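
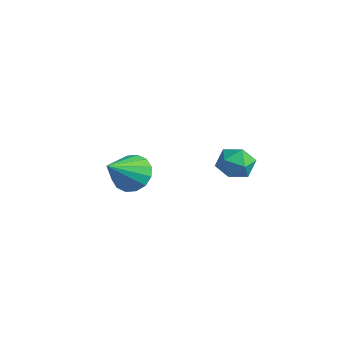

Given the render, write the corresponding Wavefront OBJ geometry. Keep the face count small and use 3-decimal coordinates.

v 0.181 -2.708 0.914
v 0.837 -2.094 1.438
v 0.619 -4.312 2.246
v 0.36 -2.025 1.678
v -0.165 -2.139 1.714
v -0.597 -2.405 1.535
v -0.821 -2.753 1.19
v -0.776 -3.088 0.771
v -0.475 -3.322 0.39
v 0.002 -3.391 0.151
v 0.527 -3.277 0.115
v 0.959 -3.01 0.294
v 1.183 -2.663 0.639
v 1.139 -2.328 1.058
v 0.184 2.53 -0.151
v 0.933 3.125 -0.438
v 1.227 1.615 0.678
v 1.976 2.21 0.391
v 1.287 2.548 1.03
v 0.642 3.113 0.518
v 1.518 1.627 -0.278
v 0.873 2.192 -0.79
v 1.758 2.567 -0.516
v 1.615 3.136 0.292
v 0.545 1.604 -0.052
v 0.402 2.173 0.756
f 2 1 4
f 2 4 3
f 4 1 5
f 4 5 3
f 5 1 6
f 5 6 3
f 6 1 7
f 6 7 3
f 7 1 8
f 7 8 3
f 8 1 9
f 8 9 3
f 9 1 10
f 9 10 3
f 10 1 11
f 10 11 3
f 11 1 12
f 11 12 3
f 12 1 13
f 12 13 3
f 13 1 14
f 13 14 3
f 14 1 2
f 14 2 3
f 15 26 20
f 15 20 16
f 15 16 22
f 15 22 25
f 15 25 26
f 16 20 24
f 20 26 19
f 26 25 17
f 25 22 21
f 22 16 23
f 18 24 19
f 18 19 17
f 18 17 21
f 18 21 23
f 18 23 24
f 19 24 20
f 17 19 26
f 21 17 25
f 23 21 22
f 24 23 16



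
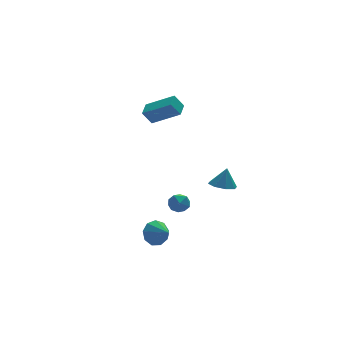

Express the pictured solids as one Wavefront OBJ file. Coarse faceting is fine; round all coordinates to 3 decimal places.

v 0.812 2.063 2.602
v 0.289 2.188 3.422
v 1.34 2.859 2.818
v 0.817 2.985 3.637
v 2.083 0.955 3.583
v 1.56 1.081 4.402
v 2.611 1.752 3.798
v 2.088 1.877 4.618
v -0.472 -1.775 -3.844
v 0.167 -1.869 -4.427
v -0.128 -2.845 -3.296
v 0.365 -1.564 -3.956
v 0.172 -1.358 -3.432
v -0.323 -1.347 -3.101
v -0.887 -1.536 -3.117
v -1.256 -1.837 -3.474
v -1.259 -2.109 -4.003
v -0.893 -2.224 -4.458
v -0.33 -2.13 -4.626
v 0.872 -0.229 -2.776
v 1.162 0.056 -3.389
v 1.958 -0.296 -2.291
v 2.248 -0.011 -2.904
v 1.829 0.407 -2.467
v 1.158 0.448 -2.766
v 1.962 -0.688 -2.914
v 1.291 -0.647 -3.213
v 1.836 -0.228 -3.474
v 1.754 0.45 -3.198
v 1.366 -0.69 -2.482
v 1.284 -0.012 -2.206
v 3.402 -1.88 -0.836
v 3.838 -2.574 -0.866
v 3.738 -1.72 0.336
v 4.175 -2.071 -1.032
v 4.059 -1.456 -1.083
v 3.557 -1.09 -0.989
v 2.965 -1.187 -0.806
v 2.629 -1.69 -0.64
v 2.745 -2.305 -0.589
v 3.246 -2.671 -0.683
f 2 4 1
f 5 2 1
f 1 4 3
f 3 5 1
f 2 8 4
f 6 2 5
f 6 8 2
f 4 8 3
f 7 5 3
f 3 8 7
f 7 6 5
f 8 6 7
f 10 9 12
f 10 12 11
f 12 9 13
f 12 13 11
f 13 9 14
f 13 14 11
f 14 9 15
f 14 15 11
f 15 9 16
f 15 16 11
f 16 9 17
f 16 17 11
f 17 9 18
f 17 18 11
f 18 9 19
f 18 19 11
f 19 9 10
f 19 10 11
f 20 31 25
f 20 25 21
f 20 21 27
f 20 27 30
f 20 30 31
f 21 25 29
f 25 31 24
f 31 30 22
f 30 27 26
f 27 21 28
f 23 29 24
f 23 24 22
f 23 22 26
f 23 26 28
f 23 28 29
f 24 29 25
f 22 24 31
f 26 22 30
f 28 26 27
f 29 28 21
f 33 32 35
f 33 35 34
f 35 32 36
f 35 36 34
f 36 32 37
f 36 37 34
f 37 32 38
f 37 38 34
f 38 32 39
f 38 39 34
f 39 32 40
f 39 40 34
f 40 32 41
f 40 41 34
f 41 32 33
f 41 33 34



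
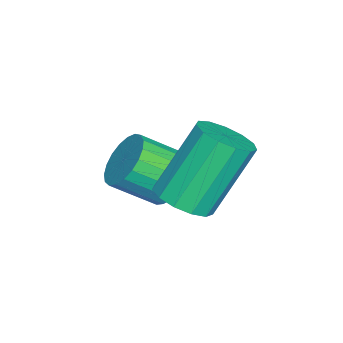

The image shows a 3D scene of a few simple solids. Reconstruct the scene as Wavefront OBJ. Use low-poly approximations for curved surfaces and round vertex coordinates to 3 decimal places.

v -0.023 -2.374 -0.408
v 0.375 -1.78 -0.495
v -0.379 -1.033 1.14
v -0.777 -1.626 1.228
v 0.025 -1.712 -0.688
v -0.729 -0.965 0.948
v -0.341 -1.854 -0.792
v -1.095 -1.107 0.844
v -0.606 -2.161 -0.774
v -1.36 -1.414 0.862
v -0.685 -2.536 -0.639
v -1.439 -1.788 0.997
v -0.555 -2.859 -0.431
v -1.309 -2.111 1.204
v -0.255 -3.028 -0.216
v -1.009 -2.28 1.42
v 0.118 -2.989 -0.062
v -0.636 -2.242 1.574
v 0.446 -2.755 -0.017
v -0.308 -2.008 1.618
v 0.626 -2.4 -0.097
v -0.128 -1.653 1.539
v 0.599 -2.037 -0.275
v -0.155 -1.289 1.361
v -1.808 -3.075 -1.255
v -1.276 -3.262 -1.749
v -0.939 -4.232 -1.019
v -1.472 -4.045 -0.525
v -1.123 -3.067 -1.56
v -0.787 -4.037 -0.83
v -1.089 -2.873 -1.318
v -0.752 -3.843 -0.588
v -1.179 -2.714 -1.065
v -0.842 -3.684 -0.335
v -1.378 -2.617 -0.845
v -1.041 -3.588 -0.115
v -1.651 -2.6 -0.696
v -1.315 -3.57 0.034
v -1.952 -2.665 -0.644
v -1.615 -3.635 0.086
v -2.227 -2.8 -0.697
v -1.891 -3.771 0.033
v -2.431 -2.983 -0.847
v -2.094 -3.954 -0.117
v -2.526 -3.182 -1.067
v -2.19 -4.153 -0.337
v -2.498 -3.363 -1.32
v -2.161 -4.333 -0.59
v -2.35 -3.493 -1.561
v -2.014 -4.464 -0.831
v -2.109 -3.551 -1.75
v -1.772 -4.522 -1.02
v -1.815 -3.527 -1.853
v -1.479 -4.498 -1.123
v -1.521 -3.425 -1.853
v -1.184 -4.395 -1.123
f 2 1 5
f 2 5 3
f 3 5 6
f 3 6 4
f 5 1 7
f 5 7 6
f 6 7 8
f 6 8 4
f 7 1 9
f 7 9 8
f 8 9 10
f 8 10 4
f 9 1 11
f 9 11 10
f 10 11 12
f 10 12 4
f 11 1 13
f 11 13 12
f 12 13 14
f 12 14 4
f 13 1 15
f 13 15 14
f 14 15 16
f 14 16 4
f 15 1 17
f 15 17 16
f 16 17 18
f 16 18 4
f 17 1 19
f 17 19 18
f 18 19 20
f 18 20 4
f 19 1 21
f 19 21 20
f 20 21 22
f 20 22 4
f 21 1 23
f 21 23 22
f 22 23 24
f 22 24 4
f 23 1 2
f 23 2 24
f 24 2 3
f 24 3 4
f 26 25 29
f 26 29 27
f 27 29 30
f 27 30 28
f 29 25 31
f 29 31 30
f 30 31 32
f 30 32 28
f 31 25 33
f 31 33 32
f 32 33 34
f 32 34 28
f 33 25 35
f 33 35 34
f 34 35 36
f 34 36 28
f 35 25 37
f 35 37 36
f 36 37 38
f 36 38 28
f 37 25 39
f 37 39 38
f 38 39 40
f 38 40 28
f 39 25 41
f 39 41 40
f 40 41 42
f 40 42 28
f 41 25 43
f 41 43 42
f 42 43 44
f 42 44 28
f 43 25 45
f 43 45 44
f 44 45 46
f 44 46 28
f 45 25 47
f 45 47 46
f 46 47 48
f 46 48 28
f 47 25 49
f 47 49 48
f 48 49 50
f 48 50 28
f 49 25 51
f 49 51 50
f 50 51 52
f 50 52 28
f 51 25 53
f 51 53 52
f 52 53 54
f 52 54 28
f 53 25 55
f 53 55 54
f 54 55 56
f 54 56 28
f 55 25 26
f 55 26 56
f 56 26 27
f 56 27 28



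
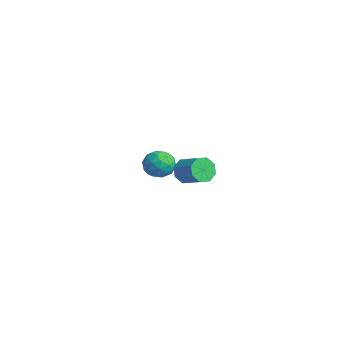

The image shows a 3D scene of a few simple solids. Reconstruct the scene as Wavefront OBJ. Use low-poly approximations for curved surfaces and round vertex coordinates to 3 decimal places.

v -4.234 -2.512 -2.15
v -3.714 -1.774 -1.774
v -3.346 -3.546 -1.346
v -2.826 -2.808 -0.97
v -3.758 -2.936 -0.702
v -4.306 -2.297 -1.199
v -2.754 -3.023 -1.921
v -3.302 -2.384 -2.418
v -2.799 -2.09 -1.633
v -3.42 -2.036 -0.879
v -3.64 -3.284 -2.241
v -4.261 -3.23 -1.487
v -4.051 -2.052 -2.033
v -3.009 -3.268 -1.087
v -3.556 -3.343 -0.929
v -3.25 -2.909 -0.709
v -4.4 -2.36 -1.694
v -4.094 -1.926 -1.474
v -4.12 -2.609 -0.843
v -2.966 -3.394 -1.646
v -2.66 -2.96 -1.426
v -3.81 -2.411 -2.411
v -3.504 -1.977 -2.191
v -2.94 -2.711 -2.277
v -3.208 -1.804 -1.729
v -2.687 -2.412 -1.256
v -2.644 -2.538 -1.815
v -2.966 -2.163 -2.108
v -3.573 -1.772 -1.286
v -3.052 -2.38 -0.813
v -3.599 -2.455 -0.655
v -3.921 -2.08 -0.948
v -3.035 -1.958 -1.203
v -4.008 -2.94 -2.307
v -3.487 -3.548 -1.834
v -3.139 -3.24 -2.172
v -3.461 -2.865 -2.465
v -4.373 -2.908 -1.864
v -3.852 -3.516 -1.391
v -4.094 -3.157 -1.012
v -4.416 -2.782 -1.305
v -4.025 -3.362 -1.917
v 2.647 -3.52 1.037
v 3.076 -3.877 0.45
v 4.261 -3.417 1.036
v 3.833 -3.06 1.623
v 2.92 -3.294 0.309
v 4.105 -2.834 0.894
v 2.603 -2.844 0.594
v 3.789 -2.383 1.18
v 2.313 -2.79 1.139
v 3.498 -2.329 1.725
v 2.219 -3.163 1.624
v 3.404 -2.703 2.21
v 2.375 -3.746 1.766
v 3.56 -3.286 2.351
v 2.691 -4.197 1.48
v 3.877 -3.736 2.066
v 2.982 -4.251 0.935
v 4.167 -3.79 1.521
f 1 38 17
f 38 12 41
f 17 41 6
f 38 41 17
f 1 17 13
f 17 6 18
f 13 18 2
f 17 18 13
f 1 13 22
f 13 2 23
f 22 23 8
f 13 23 22
f 1 22 34
f 22 8 37
f 34 37 11
f 22 37 34
f 1 34 38
f 34 11 42
f 38 42 12
f 34 42 38
f 2 18 29
f 18 6 32
f 29 32 10
f 18 32 29
f 6 41 19
f 41 12 40
f 19 40 5
f 41 40 19
f 12 42 39
f 42 11 35
f 39 35 3
f 42 35 39
f 11 37 36
f 37 8 24
f 36 24 7
f 37 24 36
f 8 23 28
f 23 2 25
f 28 25 9
f 23 25 28
f 4 30 16
f 30 10 31
f 16 31 5
f 30 31 16
f 4 16 14
f 16 5 15
f 14 15 3
f 16 15 14
f 4 14 21
f 14 3 20
f 21 20 7
f 14 20 21
f 4 21 26
f 21 7 27
f 26 27 9
f 21 27 26
f 4 26 30
f 26 9 33
f 30 33 10
f 26 33 30
f 5 31 19
f 31 10 32
f 19 32 6
f 31 32 19
f 3 15 39
f 15 5 40
f 39 40 12
f 15 40 39
f 7 20 36
f 20 3 35
f 36 35 11
f 20 35 36
f 9 27 28
f 27 7 24
f 28 24 8
f 27 24 28
f 10 33 29
f 33 9 25
f 29 25 2
f 33 25 29
f 44 43 47
f 44 47 45
f 45 47 48
f 45 48 46
f 47 43 49
f 47 49 48
f 48 49 50
f 48 50 46
f 49 43 51
f 49 51 50
f 50 51 52
f 50 52 46
f 51 43 53
f 51 53 52
f 52 53 54
f 52 54 46
f 53 43 55
f 53 55 54
f 54 55 56
f 54 56 46
f 55 43 57
f 55 57 56
f 56 57 58
f 56 58 46
f 57 43 59
f 57 59 58
f 58 59 60
f 58 60 46
f 59 43 44
f 59 44 60
f 60 44 45
f 60 45 46



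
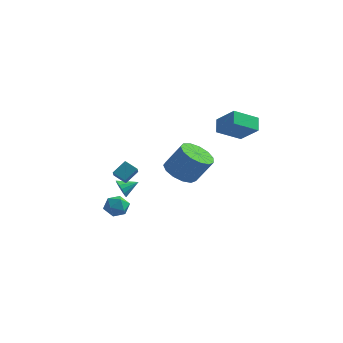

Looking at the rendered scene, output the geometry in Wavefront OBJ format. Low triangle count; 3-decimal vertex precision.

v -2.335 0.49 -1.33
v -1.99 -0.321 -0.706
v -3.099 0.516 -0.874
v -2.755 -0.296 -0.25
v -1.905 1.196 -0.65
v -1.561 0.384 -0.026
v -2.67 1.221 -0.194
v -2.325 0.41 0.43
v 1.277 -0.211 0.523
v 2.163 -0.06 -0.058
v 3.109 0.143 1.436
v 2.223 -0.009 2.017
v 1.918 0.485 0.023
v 2.864 0.687 1.517
v 1.469 0.808 0.263
v 2.415 1.011 1.757
v 0.96 0.809 0.585
v 1.906 1.011 2.079
v 0.551 0.485 0.888
v 1.497 0.688 2.382
v 0.373 -0.06 1.074
v 1.319 0.143 2.569
v 0.482 -0.653 1.086
v 1.427 -0.45 2.58
v 0.843 -1.106 0.919
v 1.789 -0.903 2.413
v 1.342 -1.274 0.626
v 2.288 -1.072 2.12
v 1.821 -1.106 0.3
v 2.766 -0.903 1.795
v 2.127 -0.653 0.045
v 3.072 -0.45 1.54
v -2.949 1.118 -2.184
v -2.598 1.047 -2.738
v -2.171 1.782 -1.776
v -2.799 1.318 -2.795
v -3.04 1.535 -2.688
v -3.256 1.64 -2.446
v -3.391 1.606 -2.133
v -3.407 1.441 -1.835
v -3.3 1.19 -1.629
v -3.099 0.919 -1.573
v -2.858 0.702 -1.68
v -2.641 0.597 -1.922
v -2.507 0.631 -2.234
v -2.491 0.796 -2.533
v -3.859 1.417 -3.515
v -3.232 1.558 -3.007
v -3.148 0.482 -4.133
v -2.521 0.623 -3.625
v -3.207 0.274 -3.342
v -3.646 0.852 -2.96
v -2.734 1.188 -4.18
v -3.173 1.766 -3.798
v -2.536 1.417 -3.417
v -2.828 0.852 -2.9
v -3.552 1.188 -4.24
v -3.844 0.623 -3.723
v 3.903 2.069 2.601
v 2.891 1 3.367
v 3.611 2.793 3.225
v 2.598 1.724 3.991
v 5.082 1.676 3.609
v 4.069 0.607 4.375
v 4.789 2.4 4.233
v 3.777 1.331 4.999
f 2 4 1
f 5 2 1
f 1 4 3
f 3 5 1
f 2 8 4
f 6 2 5
f 6 8 2
f 4 8 3
f 7 5 3
f 3 8 7
f 7 6 5
f 8 6 7
f 10 9 13
f 10 13 11
f 11 13 14
f 11 14 12
f 13 9 15
f 13 15 14
f 14 15 16
f 14 16 12
f 15 9 17
f 15 17 16
f 16 17 18
f 16 18 12
f 17 9 19
f 17 19 18
f 18 19 20
f 18 20 12
f 19 9 21
f 19 21 20
f 20 21 22
f 20 22 12
f 21 9 23
f 21 23 22
f 22 23 24
f 22 24 12
f 23 9 25
f 23 25 24
f 24 25 26
f 24 26 12
f 25 9 27
f 25 27 26
f 26 27 28
f 26 28 12
f 27 9 29
f 27 29 28
f 28 29 30
f 28 30 12
f 29 9 31
f 29 31 30
f 30 31 32
f 30 32 12
f 31 9 10
f 31 10 32
f 32 10 11
f 32 11 12
f 34 33 36
f 34 36 35
f 36 33 37
f 36 37 35
f 37 33 38
f 37 38 35
f 38 33 39
f 38 39 35
f 39 33 40
f 39 40 35
f 40 33 41
f 40 41 35
f 41 33 42
f 41 42 35
f 42 33 43
f 42 43 35
f 43 33 44
f 43 44 35
f 44 33 45
f 44 45 35
f 45 33 46
f 45 46 35
f 46 33 34
f 46 34 35
f 47 58 52
f 47 52 48
f 47 48 54
f 47 54 57
f 47 57 58
f 48 52 56
f 52 58 51
f 58 57 49
f 57 54 53
f 54 48 55
f 50 56 51
f 50 51 49
f 50 49 53
f 50 53 55
f 50 55 56
f 51 56 52
f 49 51 58
f 53 49 57
f 55 53 54
f 56 55 48
f 60 62 59
f 63 60 59
f 59 62 61
f 61 63 59
f 60 66 62
f 64 60 63
f 64 66 60
f 62 66 61
f 65 63 61
f 61 66 65
f 65 64 63
f 66 64 65



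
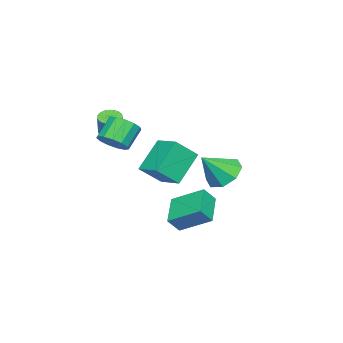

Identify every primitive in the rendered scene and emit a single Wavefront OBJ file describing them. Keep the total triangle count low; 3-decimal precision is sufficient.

v 1.521 -3.787 2.702
v 2.016 -4.112 2.555
v 2.514 -3.878 3.711
v 2.019 -3.553 3.858
v 2.081 -3.879 2.479
v 2.579 -3.645 3.635
v 2.05 -3.63 2.442
v 2.548 -3.396 3.598
v 1.927 -3.408 2.45
v 2.425 -3.174 3.606
v 1.734 -3.252 2.502
v 2.232 -3.018 3.658
v 1.504 -3.188 2.588
v 2.002 -2.954 3.744
v 1.277 -3.228 2.694
v 1.775 -2.994 3.85
v 1.092 -3.364 2.801
v 1.59 -3.13 3.957
v 0.982 -3.574 2.891
v 1.48 -3.34 4.047
v 0.964 -3.82 2.949
v 1.462 -3.586 4.105
v 1.043 -4.061 2.964
v 1.541 -3.827 4.119
v 1.204 -4.254 2.933
v 1.702 -4.02 4.089
v 1.421 -4.367 2.863
v 1.918 -4.133 4.019
v 1.654 -4.379 2.765
v 2.152 -4.145 3.92
v 1.865 -4.289 2.656
v 2.363 -4.055 3.811
v 4.298 -2.21 3.152
v 4.7 -2.769 3.634
v 3.784 -2.588 4.609
v 3.382 -2.03 4.128
v 4.889 -2.347 3.733
v 3.974 -2.166 4.708
v 4.891 -1.881 3.648
v 3.975 -1.701 4.623
v 4.704 -1.52 3.406
v 3.788 -1.339 4.381
v 4.388 -1.378 3.083
v 3.473 -1.197 4.058
v 4.044 -1.5 2.782
v 3.128 -1.32 3.758
v 3.78 -1.848 2.599
v 2.864 -1.667 3.574
v 3.681 -2.311 2.591
v 2.765 -2.13 3.567
v 3.777 -2.742 2.762
v 2.861 -2.561 3.737
v 4.039 -3.004 3.056
v 3.123 -2.823 4.032
v 4.383 -3.014 3.381
v 3.467 -2.833 4.357
v 1.92 2.386 1.146
v 2.786 2.726 0.659
v 2.9 1.674 2.394
v 2.5 3.26 1.188
v 1.875 3.282 1.692
v 1.275 2.779 1.876
v 1.053 2.046 1.632
v 1.339 1.512 1.104
v 1.964 1.49 0.6
v 2.564 1.993 0.416
v -2.889 -2.225 -0.064
v -1.965 -3.01 1.01
v -2.193 -0.892 0.311
v -1.269 -1.677 1.386
v -1.431 -2.563 -1.566
v -0.507 -3.348 -0.491
v -0.735 -1.23 -1.19
v 0.189 -2.015 -0.116
v -0.069 -0.687 -2.552
v 0.447 -1.074 -1.788
v -0.196 0.995 -1.613
v 0.32 0.607 -0.849
v 1.46 -0.147 -3.311
v 1.976 -0.535 -2.547
v 1.333 1.534 -2.372
v 1.849 1.147 -1.608
f 2 1 5
f 2 5 3
f 3 5 6
f 3 6 4
f 5 1 7
f 5 7 6
f 6 7 8
f 6 8 4
f 7 1 9
f 7 9 8
f 8 9 10
f 8 10 4
f 9 1 11
f 9 11 10
f 10 11 12
f 10 12 4
f 11 1 13
f 11 13 12
f 12 13 14
f 12 14 4
f 13 1 15
f 13 15 14
f 14 15 16
f 14 16 4
f 15 1 17
f 15 17 16
f 16 17 18
f 16 18 4
f 17 1 19
f 17 19 18
f 18 19 20
f 18 20 4
f 19 1 21
f 19 21 20
f 20 21 22
f 20 22 4
f 21 1 23
f 21 23 22
f 22 23 24
f 22 24 4
f 23 1 25
f 23 25 24
f 24 25 26
f 24 26 4
f 25 1 27
f 25 27 26
f 26 27 28
f 26 28 4
f 27 1 29
f 27 29 28
f 28 29 30
f 28 30 4
f 29 1 31
f 29 31 30
f 30 31 32
f 30 32 4
f 31 1 2
f 31 2 32
f 32 2 3
f 32 3 4
f 34 33 37
f 34 37 35
f 35 37 38
f 35 38 36
f 37 33 39
f 37 39 38
f 38 39 40
f 38 40 36
f 39 33 41
f 39 41 40
f 40 41 42
f 40 42 36
f 41 33 43
f 41 43 42
f 42 43 44
f 42 44 36
f 43 33 45
f 43 45 44
f 44 45 46
f 44 46 36
f 45 33 47
f 45 47 46
f 46 47 48
f 46 48 36
f 47 33 49
f 47 49 48
f 48 49 50
f 48 50 36
f 49 33 51
f 49 51 50
f 50 51 52
f 50 52 36
f 51 33 53
f 51 53 52
f 52 53 54
f 52 54 36
f 53 33 55
f 53 55 54
f 54 55 56
f 54 56 36
f 55 33 34
f 55 34 56
f 56 34 35
f 56 35 36
f 58 57 60
f 58 60 59
f 60 57 61
f 60 61 59
f 61 57 62
f 61 62 59
f 62 57 63
f 62 63 59
f 63 57 64
f 63 64 59
f 64 57 65
f 64 65 59
f 65 57 66
f 65 66 59
f 66 57 58
f 66 58 59
f 68 70 67
f 71 68 67
f 67 70 69
f 69 71 67
f 68 74 70
f 72 68 71
f 72 74 68
f 70 74 69
f 73 71 69
f 69 74 73
f 73 72 71
f 74 72 73
f 76 78 75
f 79 76 75
f 75 78 77
f 77 79 75
f 76 82 78
f 80 76 79
f 80 82 76
f 78 82 77
f 81 79 77
f 77 82 81
f 81 80 79
f 82 80 81



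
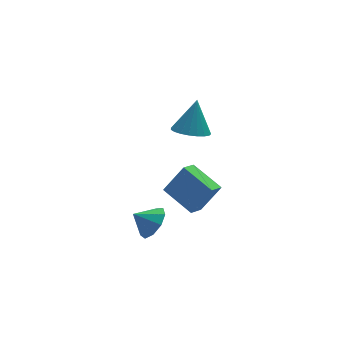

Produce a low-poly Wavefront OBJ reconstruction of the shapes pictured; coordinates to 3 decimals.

v -3.116 1.609 -3.624
v -2.597 1.282 -2.86
v -4.004 1.851 -2.916
v -2.488 1.938 -2.948
v -2.673 2.439 -3.352
v -3.066 2.552 -3.883
v -3.482 2.224 -4.293
v -3.727 1.607 -4.39
v -3.687 0.992 -4.128
v -3.379 0.665 -3.63
v -2.949 0.779 -3.129
v -0.396 2.507 -4.111
v -1.092 1.929 -3.686
v -1.287 4.086 -3.42
v -1.983 3.508 -2.995
v 0.603 2.412 -2.605
v -0.093 1.834 -2.18
v -0.288 3.991 -1.914
v -0.984 3.413 -1.489
v -0.918 2.559 1.837
v -0.038 2.202 1.699
v -0.402 3.181 3.523
v -0.001 2.571 1.552
v -0.124 2.938 1.454
v -0.384 3.24 1.422
v -0.736 3.423 1.462
v -1.119 3.457 1.567
v -1.468 3.336 1.718
v -1.722 3.081 1.89
v -1.837 2.735 2.053
v -1.793 2.358 2.179
v -1.597 2.017 2.245
v -1.284 1.769 2.241
v -0.908 1.657 2.167
v -0.534 1.702 2.036
v -0.226 1.894 1.87
f 2 1 4
f 2 4 3
f 4 1 5
f 4 5 3
f 5 1 6
f 5 6 3
f 6 1 7
f 6 7 3
f 7 1 8
f 7 8 3
f 8 1 9
f 8 9 3
f 9 1 10
f 9 10 3
f 10 1 11
f 10 11 3
f 11 1 2
f 11 2 3
f 13 15 12
f 16 13 12
f 12 15 14
f 14 16 12
f 13 19 15
f 17 13 16
f 17 19 13
f 15 19 14
f 18 16 14
f 14 19 18
f 18 17 16
f 19 17 18
f 21 20 23
f 21 23 22
f 23 20 24
f 23 24 22
f 24 20 25
f 24 25 22
f 25 20 26
f 25 26 22
f 26 20 27
f 26 27 22
f 27 20 28
f 27 28 22
f 28 20 29
f 28 29 22
f 29 20 30
f 29 30 22
f 30 20 31
f 30 31 22
f 31 20 32
f 31 32 22
f 32 20 33
f 32 33 22
f 33 20 34
f 33 34 22
f 34 20 35
f 34 35 22
f 35 20 36
f 35 36 22
f 36 20 21
f 36 21 22



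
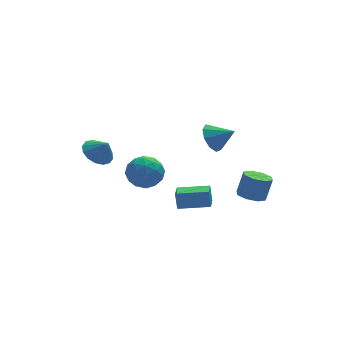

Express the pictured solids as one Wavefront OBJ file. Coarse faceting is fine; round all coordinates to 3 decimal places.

v -0.224 -1.154 -4.549
v -0.278 -0.855 -3.408
v 0.198 -0.062 -4.814
v 0.144 0.236 -3.674
v 1.656 -1.816 -4.286
v 1.602 -1.518 -3.146
v 2.078 -0.725 -4.552
v 2.024 -0.426 -3.411
v 3.512 -3.712 -2.383
v 4.209 -4.298 -2.513
v 4.704 -4.035 -1.047
v 4.008 -3.448 -0.917
v 4.377 -3.637 -2.689
v 4.872 -3.374 -1.222
v 4.038 -3.02 -2.685
v 4.534 -2.757 -1.219
v 3.392 -2.808 -2.505
v 3.887 -2.544 -1.038
v 2.816 -3.125 -2.253
v 3.311 -2.862 -0.787
v 2.648 -3.786 -2.078
v 3.143 -3.523 -0.611
v 2.986 -4.403 -2.081
v 3.482 -4.14 -0.615
v 3.633 -4.616 -2.262
v 4.128 -4.352 -0.795
v -4.089 2.766 -1.345
v -3.198 2.547 -1.933
v -3.531 2.274 -0.315
v -3.114 3.066 -1.729
v -3.291 3.505 -1.423
v -3.682 3.747 -1.095
v -4.182 3.725 -0.835
v -4.657 3.447 -0.711
v -4.98 2.986 -0.756
v -5.064 2.467 -0.96
v -4.886 2.028 -1.266
v -4.495 1.786 -1.594
v -3.995 1.808 -1.854
v -3.521 2.086 -1.979
v 1.915 -1.146 1.303
v 2.361 -1.457 0.393
v 3.065 -1.814 2.097
v 2.612 -0.803 0.581
v 2.536 -0.309 1.107
v 2.169 -0.207 1.724
v 1.684 -0.544 2.144
v 1.306 -1.162 2.17
v 1.213 -1.773 1.791
v 1.449 -2.09 1.183
v 1.902 -1.966 0.631
v -2.602 -0.394 -0.718
v -1.604 -0.825 -1.294
v -2.976 -2.215 -0.006
v -1.978 -2.646 -0.582
v -1.854 -1.881 0.374
v -1.623 -0.756 -0.066
v -2.957 -2.284 -1.234
v -2.726 -1.159 -1.674
v -1.823 -1.992 -1.613
v -1.142 -1.744 -0.62
v -3.438 -1.296 -0.68
v -2.757 -1.048 0.313
v -2.071 -0.45 -1.069
v -2.509 -2.59 -0.231
v -2.437 -2.141 0.331
v -1.85 -2.394 -0.008
v -2.082 -0.409 -0.347
v -1.495 -0.662 -0.686
v -1.642 -1.283 0.295
v -3.085 -2.378 -0.614
v -2.498 -2.631 -0.953
v -2.73 -0.646 -1.292
v -2.143 -0.899 -1.631
v -2.938 -1.757 -1.595
v -1.613 -1.389 -1.595
v -1.832 -2.459 -1.177
v -2.408 -2.247 -1.559
v -2.272 -1.585 -1.818
v -1.212 -1.243 -1.011
v -1.432 -2.313 -0.593
v -1.359 -1.864 -0.031
v -1.223 -1.202 -0.289
v -1.341 -1.929 -1.199
v -3.148 -0.727 -0.707
v -3.368 -1.797 -0.289
v -3.357 -1.838 -1.011
v -3.221 -1.176 -1.269
v -2.748 -0.581 -0.123
v -2.967 -1.651 0.295
v -2.308 -1.455 0.518
v -2.172 -0.793 0.259
v -3.239 -1.111 -0.101
f 2 4 1
f 5 2 1
f 1 4 3
f 3 5 1
f 2 8 4
f 6 2 5
f 6 8 2
f 4 8 3
f 7 5 3
f 3 8 7
f 7 6 5
f 8 6 7
f 10 9 13
f 10 13 11
f 11 13 14
f 11 14 12
f 13 9 15
f 13 15 14
f 14 15 16
f 14 16 12
f 15 9 17
f 15 17 16
f 16 17 18
f 16 18 12
f 17 9 19
f 17 19 18
f 18 19 20
f 18 20 12
f 19 9 21
f 19 21 20
f 20 21 22
f 20 22 12
f 21 9 23
f 21 23 22
f 22 23 24
f 22 24 12
f 23 9 25
f 23 25 24
f 24 25 26
f 24 26 12
f 25 9 10
f 25 10 26
f 26 10 11
f 26 11 12
f 28 27 30
f 28 30 29
f 30 27 31
f 30 31 29
f 31 27 32
f 31 32 29
f 32 27 33
f 32 33 29
f 33 27 34
f 33 34 29
f 34 27 35
f 34 35 29
f 35 27 36
f 35 36 29
f 36 27 37
f 36 37 29
f 37 27 38
f 37 38 29
f 38 27 39
f 38 39 29
f 39 27 40
f 39 40 29
f 40 27 28
f 40 28 29
f 42 41 44
f 42 44 43
f 44 41 45
f 44 45 43
f 45 41 46
f 45 46 43
f 46 41 47
f 46 47 43
f 47 41 48
f 47 48 43
f 48 41 49
f 48 49 43
f 49 41 50
f 49 50 43
f 50 41 51
f 50 51 43
f 51 41 42
f 51 42 43
f 52 89 68
f 89 63 92
f 68 92 57
f 89 92 68
f 52 68 64
f 68 57 69
f 64 69 53
f 68 69 64
f 52 64 73
f 64 53 74
f 73 74 59
f 64 74 73
f 52 73 85
f 73 59 88
f 85 88 62
f 73 88 85
f 52 85 89
f 85 62 93
f 89 93 63
f 85 93 89
f 53 69 80
f 69 57 83
f 80 83 61
f 69 83 80
f 57 92 70
f 92 63 91
f 70 91 56
f 92 91 70
f 63 93 90
f 93 62 86
f 90 86 54
f 93 86 90
f 62 88 87
f 88 59 75
f 87 75 58
f 88 75 87
f 59 74 79
f 74 53 76
f 79 76 60
f 74 76 79
f 55 81 67
f 81 61 82
f 67 82 56
f 81 82 67
f 55 67 65
f 67 56 66
f 65 66 54
f 67 66 65
f 55 65 72
f 65 54 71
f 72 71 58
f 65 71 72
f 55 72 77
f 72 58 78
f 77 78 60
f 72 78 77
f 55 77 81
f 77 60 84
f 81 84 61
f 77 84 81
f 56 82 70
f 82 61 83
f 70 83 57
f 82 83 70
f 54 66 90
f 66 56 91
f 90 91 63
f 66 91 90
f 58 71 87
f 71 54 86
f 87 86 62
f 71 86 87
f 60 78 79
f 78 58 75
f 79 75 59
f 78 75 79
f 61 84 80
f 84 60 76
f 80 76 53
f 84 76 80



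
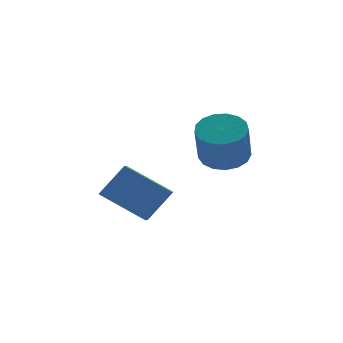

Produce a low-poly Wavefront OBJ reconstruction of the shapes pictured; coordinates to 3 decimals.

v 4.057 0.701 -2.257
v 5.048 0.689 -2.015
v 4.633 -0.054 -0.361
v 3.643 -0.041 -0.603
v 4.895 1.125 -1.857
v 4.48 0.382 -0.203
v 4.55 1.464 -1.791
v 4.135 0.721 -0.137
v 4.092 1.628 -1.832
v 3.677 0.885 -0.178
v 3.626 1.58 -1.97
v 3.212 0.837 -0.316
v 3.259 1.331 -2.174
v 2.845 0.588 -0.52
v 3.075 0.938 -2.397
v 2.66 0.195 -0.743
v 3.116 0.49 -2.588
v 2.701 -0.253 -0.934
v 3.372 0.091 -2.703
v 2.958 -0.652 -1.049
v 3.786 -0.168 -2.716
v 3.371 -0.911 -1.062
v 4.261 -0.228 -2.623
v 3.847 -0.971 -0.969
v 4.69 -0.075 -2.447
v 4.276 -0.818 -0.793
v 4.974 0.256 -2.228
v 4.56 -0.487 -0.574
v 0.221 -1.356 -4.348
v -1.228 -0.24 -3.255
v 0.57 -0.541 -4.717
v -0.878 0.575 -3.623
v 1.258 -1.235 -3.097
v -0.19 -0.119 -2.003
v 1.608 -0.42 -3.465
v 0.159 0.696 -2.372
f 2 1 5
f 2 5 3
f 3 5 6
f 3 6 4
f 5 1 7
f 5 7 6
f 6 7 8
f 6 8 4
f 7 1 9
f 7 9 8
f 8 9 10
f 8 10 4
f 9 1 11
f 9 11 10
f 10 11 12
f 10 12 4
f 11 1 13
f 11 13 12
f 12 13 14
f 12 14 4
f 13 1 15
f 13 15 14
f 14 15 16
f 14 16 4
f 15 1 17
f 15 17 16
f 16 17 18
f 16 18 4
f 17 1 19
f 17 19 18
f 18 19 20
f 18 20 4
f 19 1 21
f 19 21 20
f 20 21 22
f 20 22 4
f 21 1 23
f 21 23 22
f 22 23 24
f 22 24 4
f 23 1 25
f 23 25 24
f 24 25 26
f 24 26 4
f 25 1 27
f 25 27 26
f 26 27 28
f 26 28 4
f 27 1 2
f 27 2 28
f 28 2 3
f 28 3 4
f 30 32 29
f 33 30 29
f 29 32 31
f 31 33 29
f 30 36 32
f 34 30 33
f 34 36 30
f 32 36 31
f 35 33 31
f 31 36 35
f 35 34 33
f 36 34 35



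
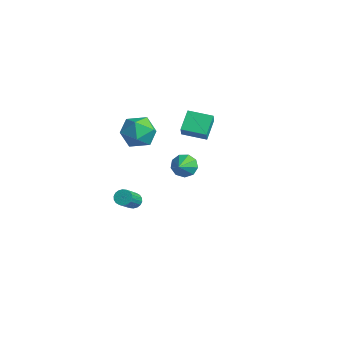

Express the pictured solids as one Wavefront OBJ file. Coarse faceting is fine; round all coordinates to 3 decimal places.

v -3.473 -0.455 -4.716
v -2.932 -0.279 -4.872
v -2.086 -1.609 -3.44
v -2.627 -1.785 -3.284
v -2.994 -0.112 -4.68
v -2.149 -1.442 -3.248
v -3.152 -0.012 -4.495
v -2.306 -1.343 -3.062
v -3.372 -0 -4.353
v -2.527 -1.331 -2.921
v -3.613 -0.079 -4.284
v -2.768 -1.409 -2.851
v -3.826 -0.231 -4.3
v -2.981 -1.562 -2.868
v -3.969 -0.428 -4.399
v -3.124 -1.759 -2.966
v -4.014 -0.631 -4.56
v -3.168 -1.961 -3.128
v -3.951 -0.798 -4.752
v -3.106 -2.128 -3.32
v -3.794 -0.897 -4.938
v -2.948 -2.228 -3.505
v -3.573 -0.909 -5.079
v -2.728 -2.24 -3.647
v -3.332 -0.831 -5.149
v -2.487 -2.161 -3.716
v -3.119 -0.678 -5.132
v -2.274 -2.009 -3.7
v -2.976 -0.481 -5.034
v -2.131 -1.812 -3.601
v -1.335 1.558 2.163
v -2.04 2.621 3.009
v -1.766 1.935 1.331
v -2.47 2.997 2.176
v -0.09 2.543 1.964
v -0.794 3.605 2.809
v -0.52 2.919 1.131
v -1.225 3.982 1.977
v 2.582 -1.146 2.39
v 3.246 -0.991 1.952
v 3.258 -2.054 3.09
v 3.23 -0.66 2.396
v 2.912 -0.557 2.837
v 2.439 -0.729 3.07
v 2.034 -1.097 2.984
v 1.885 -1.487 2.621
v 2.062 -1.719 2.149
v 2.483 -1.682 1.791
v 2.951 -1.394 1.713
v -0.575 -0.78 3.423
v 0.088 -1.448 4.199
v -1.788 -2.312 3.141
v -1.125 -2.98 3.917
v -1.789 -2.044 4.331
v -1.039 -1.098 4.506
v -0.661 -2.662 2.834
v 0.089 -1.716 3.009
v 0.035 -2.611 3.835
v -0.662 -2.23 4.76
v -1.038 -1.53 2.58
v -1.735 -1.149 3.505
f 2 1 5
f 2 5 3
f 3 5 6
f 3 6 4
f 5 1 7
f 5 7 6
f 6 7 8
f 6 8 4
f 7 1 9
f 7 9 8
f 8 9 10
f 8 10 4
f 9 1 11
f 9 11 10
f 10 11 12
f 10 12 4
f 11 1 13
f 11 13 12
f 12 13 14
f 12 14 4
f 13 1 15
f 13 15 14
f 14 15 16
f 14 16 4
f 15 1 17
f 15 17 16
f 16 17 18
f 16 18 4
f 17 1 19
f 17 19 18
f 18 19 20
f 18 20 4
f 19 1 21
f 19 21 20
f 20 21 22
f 20 22 4
f 21 1 23
f 21 23 22
f 22 23 24
f 22 24 4
f 23 1 25
f 23 25 24
f 24 25 26
f 24 26 4
f 25 1 27
f 25 27 26
f 26 27 28
f 26 28 4
f 27 1 29
f 27 29 28
f 28 29 30
f 28 30 4
f 29 1 2
f 29 2 30
f 30 2 3
f 30 3 4
f 32 34 31
f 35 32 31
f 31 34 33
f 33 35 31
f 32 38 34
f 36 32 35
f 36 38 32
f 34 38 33
f 37 35 33
f 33 38 37
f 37 36 35
f 38 36 37
f 40 39 42
f 40 42 41
f 42 39 43
f 42 43 41
f 43 39 44
f 43 44 41
f 44 39 45
f 44 45 41
f 45 39 46
f 45 46 41
f 46 39 47
f 46 47 41
f 47 39 48
f 47 48 41
f 48 39 49
f 48 49 41
f 49 39 40
f 49 40 41
f 50 61 55
f 50 55 51
f 50 51 57
f 50 57 60
f 50 60 61
f 51 55 59
f 55 61 54
f 61 60 52
f 60 57 56
f 57 51 58
f 53 59 54
f 53 54 52
f 53 52 56
f 53 56 58
f 53 58 59
f 54 59 55
f 52 54 61
f 56 52 60
f 58 56 57
f 59 58 51



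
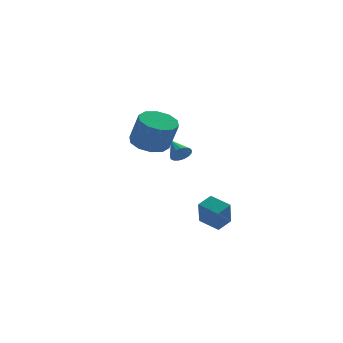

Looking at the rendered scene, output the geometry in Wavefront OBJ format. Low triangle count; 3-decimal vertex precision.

v 4.031 -3.389 -4.407
v 3.795 -3.932 -3.105
v 3.407 -2.43 -4.12
v 3.171 -2.972 -2.818
v 4.789 -2.988 -4.102
v 4.553 -3.53 -2.8
v 4.165 -2.028 -3.815
v 3.929 -2.571 -2.513
v 0.724 -3.24 1.529
v 1.432 -2.596 1.606
v 1.724 -3.096 3.108
v 1.016 -3.74 3.031
v 0.929 -2.339 1.789
v 1.222 -2.839 3.291
v 0.349 -2.426 1.873
v 0.641 -2.926 3.375
v -0.089 -2.824 1.826
v 0.204 -3.324 3.328
v -0.216 -3.381 1.665
v 0.076 -3.881 3.167
v 0.016 -3.884 1.452
v 0.308 -4.384 2.954
v 0.518 -4.141 1.269
v 0.811 -4.641 2.771
v 1.099 -4.054 1.185
v 1.391 -4.554 2.687
v 1.536 -3.656 1.232
v 1.829 -4.156 2.734
v 1.664 -3.099 1.393
v 1.956 -3.599 2.895
v 2.945 -1.092 -0.221
v 3.114 -1.332 0.267
v 2.775 -0.068 0.341
v 3.345 -1.235 0.159
v 3.484 -1.104 -0.036
v 3.5 -0.971 -0.273
v 3.388 -0.865 -0.499
v 3.175 -0.811 -0.661
v 2.91 -0.822 -0.722
v 2.652 -0.894 -0.669
v 2.462 -1.011 -0.513
v 2.382 -1.147 -0.29
v 2.431 -1.27 -0.052
v 2.598 -1.352 0.148
v 2.844 -1.375 0.263
f 2 4 1
f 5 2 1
f 1 4 3
f 3 5 1
f 2 8 4
f 6 2 5
f 6 8 2
f 4 8 3
f 7 5 3
f 3 8 7
f 7 6 5
f 8 6 7
f 10 9 13
f 10 13 11
f 11 13 14
f 11 14 12
f 13 9 15
f 13 15 14
f 14 15 16
f 14 16 12
f 15 9 17
f 15 17 16
f 16 17 18
f 16 18 12
f 17 9 19
f 17 19 18
f 18 19 20
f 18 20 12
f 19 9 21
f 19 21 20
f 20 21 22
f 20 22 12
f 21 9 23
f 21 23 22
f 22 23 24
f 22 24 12
f 23 9 25
f 23 25 24
f 24 25 26
f 24 26 12
f 25 9 27
f 25 27 26
f 26 27 28
f 26 28 12
f 27 9 29
f 27 29 28
f 28 29 30
f 28 30 12
f 29 9 10
f 29 10 30
f 30 10 11
f 30 11 12
f 32 31 34
f 32 34 33
f 34 31 35
f 34 35 33
f 35 31 36
f 35 36 33
f 36 31 37
f 36 37 33
f 37 31 38
f 37 38 33
f 38 31 39
f 38 39 33
f 39 31 40
f 39 40 33
f 40 31 41
f 40 41 33
f 41 31 42
f 41 42 33
f 42 31 43
f 42 43 33
f 43 31 44
f 43 44 33
f 44 31 45
f 44 45 33
f 45 31 32
f 45 32 33



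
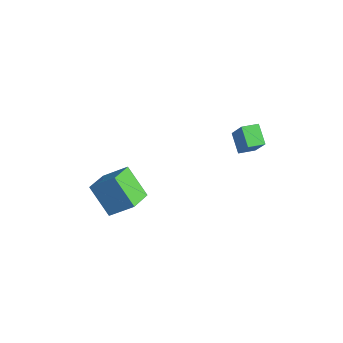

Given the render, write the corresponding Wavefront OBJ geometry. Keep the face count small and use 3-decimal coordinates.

v 0.434 -4.392 -3.806
v -0.892 -4.705 -2.383
v -0.334 -3.144 -4.247
v -1.66 -3.458 -2.824
v 1.34 -3.462 -2.756
v 0.014 -3.776 -1.333
v 0.572 -2.215 -3.197
v -0.754 -2.528 -1.774
v 1.673 2.516 -1.377
v 0.673 2.796 -0.681
v 1.869 3.432 -1.464
v 0.869 3.712 -0.768
v 2.591 2.448 -0.032
v 1.591 2.728 0.664
v 2.787 3.364 -0.119
v 1.787 3.644 0.577
f 2 4 1
f 5 2 1
f 1 4 3
f 3 5 1
f 2 8 4
f 6 2 5
f 6 8 2
f 4 8 3
f 7 5 3
f 3 8 7
f 7 6 5
f 8 6 7
f 10 12 9
f 13 10 9
f 9 12 11
f 11 13 9
f 10 16 12
f 14 10 13
f 14 16 10
f 12 16 11
f 15 13 11
f 11 16 15
f 15 14 13
f 16 14 15



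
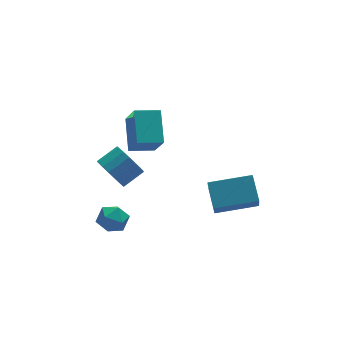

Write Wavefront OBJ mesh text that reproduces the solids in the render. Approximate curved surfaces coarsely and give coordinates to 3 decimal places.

v 2.166 -2.084 -1.947
v 1.754 -3.089 -0.601
v 2.254 -1.082 -1.172
v 1.842 -2.087 0.174
v 3.958 -2.453 -1.674
v 3.546 -3.458 -0.328
v 4.046 -1.451 -0.899
v 3.634 -2.456 0.447
v -1.16 -1.114 2.259
v -1.074 -2.017 3.478
v -0.865 0.144 3.17
v -0.78 -0.76 4.389
v -0.1 -1.24 2.091
v -0.015 -2.144 3.31
v 0.194 0.017 3.002
v 0.28 -0.886 4.221
v -2.67 -1.369 -1.65
v -2.274 -1.032 -1.129
v -1.686 -1.908 -2.051
v -1.29 -1.571 -1.53
v -1.775 -2.092 -1.344
v -2.383 -1.759 -1.096
v -1.577 -1.181 -2.084
v -2.185 -0.848 -1.836
v -1.598 -0.916 -1.397
v -1.72 -1.479 -0.94
v -2.24 -1.461 -2.24
v -2.362 -2.024 -1.783
v -1.804 -0.692 0.608
v -1.391 -0.851 -0.082
v -0.462 -0.628 0.422
v -0.876 -0.468 1.112
v -1.461 -0.494 -0.111
v -0.533 -0.271 0.394
v -1.6 -0.176 0.004
v -0.671 0.047 0.508
v -1.779 0.04 0.237
v -0.85 0.263 0.742
v -1.963 0.11 0.544
v -1.034 0.334 1.049
v -2.115 0.023 0.864
v -1.187 0.246 1.369
v -2.206 -0.207 1.133
v -1.278 0.016 1.637
v -2.218 -0.532 1.298
v -1.289 -0.309 1.802
v -2.147 -0.889 1.326
v -1.219 -0.666 1.831
v -2.009 -1.207 1.212
v -1.08 -0.984 1.716
v -1.83 -1.423 0.978
v -0.901 -1.2 1.483
v -1.646 -1.494 0.671
v -0.717 -1.27 1.176
v -1.493 -1.406 0.351
v -0.565 -1.183 0.856
v -1.402 -1.176 0.083
v -0.474 -0.953 0.587
f 2 4 1
f 5 2 1
f 1 4 3
f 3 5 1
f 2 8 4
f 6 2 5
f 6 8 2
f 4 8 3
f 7 5 3
f 3 8 7
f 7 6 5
f 8 6 7
f 10 12 9
f 13 10 9
f 9 12 11
f 11 13 9
f 10 16 12
f 14 10 13
f 14 16 10
f 12 16 11
f 15 13 11
f 11 16 15
f 15 14 13
f 16 14 15
f 17 28 22
f 17 22 18
f 17 18 24
f 17 24 27
f 17 27 28
f 18 22 26
f 22 28 21
f 28 27 19
f 27 24 23
f 24 18 25
f 20 26 21
f 20 21 19
f 20 19 23
f 20 23 25
f 20 25 26
f 21 26 22
f 19 21 28
f 23 19 27
f 25 23 24
f 26 25 18
f 30 29 33
f 30 33 31
f 31 33 34
f 31 34 32
f 33 29 35
f 33 35 34
f 34 35 36
f 34 36 32
f 35 29 37
f 35 37 36
f 36 37 38
f 36 38 32
f 37 29 39
f 37 39 38
f 38 39 40
f 38 40 32
f 39 29 41
f 39 41 40
f 40 41 42
f 40 42 32
f 41 29 43
f 41 43 42
f 42 43 44
f 42 44 32
f 43 29 45
f 43 45 44
f 44 45 46
f 44 46 32
f 45 29 47
f 45 47 46
f 46 47 48
f 46 48 32
f 47 29 49
f 47 49 48
f 48 49 50
f 48 50 32
f 49 29 51
f 49 51 50
f 50 51 52
f 50 52 32
f 51 29 53
f 51 53 52
f 52 53 54
f 52 54 32
f 53 29 55
f 53 55 54
f 54 55 56
f 54 56 32
f 55 29 57
f 55 57 56
f 56 57 58
f 56 58 32
f 57 29 30
f 57 30 58
f 58 30 31
f 58 31 32



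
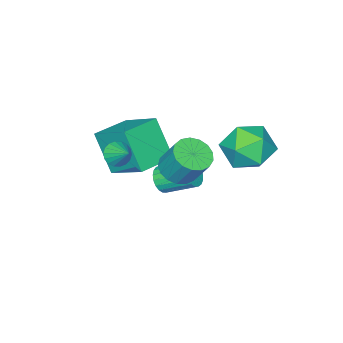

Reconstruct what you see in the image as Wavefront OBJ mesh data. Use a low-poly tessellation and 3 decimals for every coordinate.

v -0.865 -0.862 1.259
v -0.032 -1.002 1.352
v -0.041 -0.197 2.653
v -0.875 -0.058 2.561
v -0.05 -0.656 1.138
v -0.059 0.148 2.439
v -0.254 -0.358 0.952
v -0.264 0.447 2.253
v -0.599 -0.175 0.836
v -0.608 0.63 2.138
v -1.004 -0.149 0.818
v -1.014 0.655 2.119
v -1.378 -0.287 0.9
v -1.388 0.517 2.201
v -1.634 -0.557 1.065
v -1.644 0.248 2.366
v -1.714 -0.896 1.274
v -1.724 -0.092 2.576
v -1.6 -1.228 1.48
v -1.61 -0.424 2.781
v -1.317 -1.476 1.635
v -1.327 -0.672 2.937
v -0.931 -1.583 1.705
v -0.941 -0.779 3.006
v -0.53 -1.525 1.672
v -0.539 -0.721 2.973
v -0.205 -1.316 1.544
v -0.215 -0.511 2.846
v -2.639 1.853 1.986
v -2.059 1.039 2.686
v -4.101 0.561 1.694
v -3.521 -0.253 2.394
v -4 0.75 2.894
v -3.097 1.549 3.075
v -3.063 0.051 1.305
v -2.16 0.85 1.486
v -2.322 -0.075 2.265
v -2.901 0.358 3.247
v -3.259 1.242 1.133
v -3.838 1.675 2.115
v -2.006 -2.873 -1.325
v -1.566 -2.959 -0.827
v -2.174 -1.733 -0.077
v -2.614 -1.647 -0.575
v -1.428 -2.787 -0.997
v -2.036 -1.561 -0.247
v -1.39 -2.63 -1.223
v -1.998 -1.404 -0.474
v -1.459 -2.514 -1.467
v -2.066 -1.288 -0.718
v -1.622 -2.461 -1.687
v -2.229 -1.235 -0.938
v -1.851 -2.479 -1.844
v -2.459 -1.253 -1.095
v -2.108 -2.565 -1.911
v -2.715 -1.339 -1.162
v -2.346 -2.704 -1.877
v -2.954 -1.478 -1.127
v -2.526 -2.873 -1.747
v -3.134 -1.647 -0.998
v -2.617 -3.041 -1.544
v -3.224 -1.815 -0.795
v -2.601 -3.181 -1.303
v -3.209 -1.955 -0.554
v -2.483 -3.267 -1.066
v -3.09 -2.041 -0.317
v -2.282 -3.285 -0.874
v -2.89 -2.059 -0.125
v -2.034 -3.232 -0.759
v -2.641 -2.006 -0.01
v -1.781 -3.117 -0.743
v -2.388 -1.891 0.006
v -1.662 -3.618 -0.24
v -1.801 -4.707 1.502
v -1.645 -1.88 0.847
v -1.784 -2.969 2.59
v 0.044 -3.691 -0.15
v -0.095 -4.78 1.593
v 0.061 -1.953 0.938
v -0.078 -3.042 2.68
v 0.774 -2.548 2.121
v 1.359 -2.678 2.088
v 1.006 -1.672 2.779
v 1.323 -2.512 1.881
v 1.179 -2.354 1.722
v 0.954 -2.235 1.641
v 0.693 -2.177 1.656
v 0.449 -2.193 1.763
v 0.269 -2.279 1.94
v 0.19 -2.418 2.154
v 0.226 -2.583 2.36
v 0.37 -2.741 2.52
v 0.595 -2.861 2.6
v 0.855 -2.919 2.585
v 1.1 -2.903 2.479
v 1.28 -2.817 2.301
f 2 1 5
f 2 5 3
f 3 5 6
f 3 6 4
f 5 1 7
f 5 7 6
f 6 7 8
f 6 8 4
f 7 1 9
f 7 9 8
f 8 9 10
f 8 10 4
f 9 1 11
f 9 11 10
f 10 11 12
f 10 12 4
f 11 1 13
f 11 13 12
f 12 13 14
f 12 14 4
f 13 1 15
f 13 15 14
f 14 15 16
f 14 16 4
f 15 1 17
f 15 17 16
f 16 17 18
f 16 18 4
f 17 1 19
f 17 19 18
f 18 19 20
f 18 20 4
f 19 1 21
f 19 21 20
f 20 21 22
f 20 22 4
f 21 1 23
f 21 23 22
f 22 23 24
f 22 24 4
f 23 1 25
f 23 25 24
f 24 25 26
f 24 26 4
f 25 1 27
f 25 27 26
f 26 27 28
f 26 28 4
f 27 1 2
f 27 2 28
f 28 2 3
f 28 3 4
f 29 40 34
f 29 34 30
f 29 30 36
f 29 36 39
f 29 39 40
f 30 34 38
f 34 40 33
f 40 39 31
f 39 36 35
f 36 30 37
f 32 38 33
f 32 33 31
f 32 31 35
f 32 35 37
f 32 37 38
f 33 38 34
f 31 33 40
f 35 31 39
f 37 35 36
f 38 37 30
f 42 41 45
f 42 45 43
f 43 45 46
f 43 46 44
f 45 41 47
f 45 47 46
f 46 47 48
f 46 48 44
f 47 41 49
f 47 49 48
f 48 49 50
f 48 50 44
f 49 41 51
f 49 51 50
f 50 51 52
f 50 52 44
f 51 41 53
f 51 53 52
f 52 53 54
f 52 54 44
f 53 41 55
f 53 55 54
f 54 55 56
f 54 56 44
f 55 41 57
f 55 57 56
f 56 57 58
f 56 58 44
f 57 41 59
f 57 59 58
f 58 59 60
f 58 60 44
f 59 41 61
f 59 61 60
f 60 61 62
f 60 62 44
f 61 41 63
f 61 63 62
f 62 63 64
f 62 64 44
f 63 41 65
f 63 65 64
f 64 65 66
f 64 66 44
f 65 41 67
f 65 67 66
f 66 67 68
f 66 68 44
f 67 41 69
f 67 69 68
f 68 69 70
f 68 70 44
f 69 41 71
f 69 71 70
f 70 71 72
f 70 72 44
f 71 41 42
f 71 42 72
f 72 42 43
f 72 43 44
f 74 76 73
f 77 74 73
f 73 76 75
f 75 77 73
f 74 80 76
f 78 74 77
f 78 80 74
f 76 80 75
f 79 77 75
f 75 80 79
f 79 78 77
f 80 78 79
f 82 81 84
f 82 84 83
f 84 81 85
f 84 85 83
f 85 81 86
f 85 86 83
f 86 81 87
f 86 87 83
f 87 81 88
f 87 88 83
f 88 81 89
f 88 89 83
f 89 81 90
f 89 90 83
f 90 81 91
f 90 91 83
f 91 81 92
f 91 92 83
f 92 81 93
f 92 93 83
f 93 81 94
f 93 94 83
f 94 81 95
f 94 95 83
f 95 81 96
f 95 96 83
f 96 81 82
f 96 82 83



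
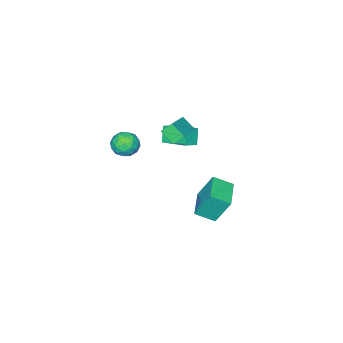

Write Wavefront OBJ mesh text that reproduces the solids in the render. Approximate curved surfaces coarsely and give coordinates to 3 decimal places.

v -0.956 3.077 3.419
v -0.844 2.143 4.131
v 0.805 3.907 4.231
v 0.917 2.973 4.943
v -0.457 2.647 2.777
v -0.345 1.713 3.489
v 1.304 3.477 3.589
v 1.416 2.543 4.301
v -2.734 -0.389 0.874
v -1.773 -0.495 1.309
v -2.846 1.471 1.574
v -1.885 1.365 2.009
v -2.215 0.035 -0.169
v -1.254 -0.071 0.266
v -2.327 1.895 0.531
v -1.366 1.789 0.966
v -3.365 2.771 -5.093
v -3.86 3.617 -3.179
v -1.754 4.077 -5.252
v -2.249 4.923 -3.339
v -2.511 1.797 -4.441
v -3.006 2.643 -2.528
v -0.9 3.103 -4.601
v -1.395 3.949 -2.687
v 2.927 1.529 3.008
v 3.477 0.881 2.569
v 1.723 0.559 2.931
v 2.273 -0.089 2.492
v 2.424 0.122 3.413
v 3.169 0.721 3.46
v 2.031 0.719 2.04
v 2.776 1.318 2.087
v 2.924 0.38 1.97
v 3.167 0.011 2.819
v 2.033 1.429 2.681
v 2.276 1.06 3.53
v 3.308 1.29 2.795
v 1.892 0.15 2.705
v 1.981 0.274 3.246
v 2.305 -0.107 2.988
v 3.127 1.196 3.319
v 3.45 0.815 3.061
v 2.831 0.369 3.557
v 1.75 0.625 2.439
v 2.073 0.244 2.181
v 2.895 1.547 2.512
v 3.219 1.166 2.254
v 2.369 1.071 1.943
v 3.306 0.615 2.185
v 2.598 0.045 2.14
v 2.456 0.52 1.874
v 2.893 0.872 1.902
v 3.449 0.398 2.684
v 2.741 -0.172 2.639
v 2.83 -0.048 3.18
v 3.267 0.304 3.208
v 3.123 0.104 2.332
v 2.459 1.612 2.861
v 1.751 1.042 2.816
v 1.933 1.136 2.292
v 2.37 1.488 2.32
v 2.602 1.395 3.36
v 1.894 0.825 3.315
v 2.307 0.568 3.598
v 2.744 0.92 3.626
v 2.077 1.336 3.168
f 2 4 1
f 5 2 1
f 1 4 3
f 3 5 1
f 2 8 4
f 6 2 5
f 6 8 2
f 4 8 3
f 7 5 3
f 3 8 7
f 7 6 5
f 8 6 7
f 10 12 9
f 13 10 9
f 9 12 11
f 11 13 9
f 10 16 12
f 14 10 13
f 14 16 10
f 12 16 11
f 15 13 11
f 11 16 15
f 15 14 13
f 16 14 15
f 18 20 17
f 21 18 17
f 17 20 19
f 19 21 17
f 18 24 20
f 22 18 21
f 22 24 18
f 20 24 19
f 23 21 19
f 19 24 23
f 23 22 21
f 24 22 23
f 25 62 41
f 62 36 65
f 41 65 30
f 62 65 41
f 25 41 37
f 41 30 42
f 37 42 26
f 41 42 37
f 25 37 46
f 37 26 47
f 46 47 32
f 37 47 46
f 25 46 58
f 46 32 61
f 58 61 35
f 46 61 58
f 25 58 62
f 58 35 66
f 62 66 36
f 58 66 62
f 26 42 53
f 42 30 56
f 53 56 34
f 42 56 53
f 30 65 43
f 65 36 64
f 43 64 29
f 65 64 43
f 36 66 63
f 66 35 59
f 63 59 27
f 66 59 63
f 35 61 60
f 61 32 48
f 60 48 31
f 61 48 60
f 32 47 52
f 47 26 49
f 52 49 33
f 47 49 52
f 28 54 40
f 54 34 55
f 40 55 29
f 54 55 40
f 28 40 38
f 40 29 39
f 38 39 27
f 40 39 38
f 28 38 45
f 38 27 44
f 45 44 31
f 38 44 45
f 28 45 50
f 45 31 51
f 50 51 33
f 45 51 50
f 28 50 54
f 50 33 57
f 54 57 34
f 50 57 54
f 29 55 43
f 55 34 56
f 43 56 30
f 55 56 43
f 27 39 63
f 39 29 64
f 63 64 36
f 39 64 63
f 31 44 60
f 44 27 59
f 60 59 35
f 44 59 60
f 33 51 52
f 51 31 48
f 52 48 32
f 51 48 52
f 34 57 53
f 57 33 49
f 53 49 26
f 57 49 53



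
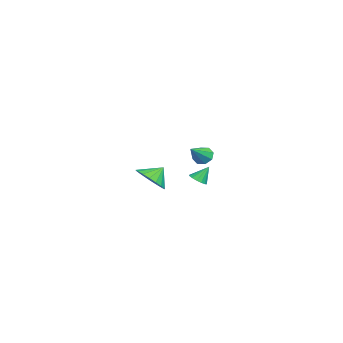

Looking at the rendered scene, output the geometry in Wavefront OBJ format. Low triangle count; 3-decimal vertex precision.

v 4.093 -1.897 -3.125
v 4.948 -1.867 -2.711
v 3.727 -1.263 -2.415
v 4.966 -1.547 -2.987
v 4.811 -1.297 -3.29
v 4.514 -1.165 -3.561
v 4.134 -1.178 -3.745
v 3.745 -1.334 -3.807
v 3.426 -1.601 -3.733
v 3.239 -1.927 -3.539
v 3.221 -2.247 -3.263
v 3.376 -2.497 -2.96
v 3.673 -2.629 -2.689
v 4.053 -2.615 -2.505
v 4.441 -2.46 -2.444
v 4.76 -2.193 -2.517
v 2.542 0.357 -3.637
v 3.054 0.314 -3.508
v 2.378 0.903 -2.803
v 3.038 0.542 -3.66
v 2.889 0.72 -3.806
v 2.647 0.801 -3.907
v 2.377 0.763 -3.935
v 2.151 0.617 -3.884
v 2.03 0.4 -3.766
v 2.046 0.173 -3.614
v 2.195 -0.006 -3.468
v 2.437 -0.087 -3.367
v 2.707 -0.049 -3.339
v 2.933 0.098 -3.39
v -3.146 0.301 -3.981
v -2.914 0.006 -4.487
v -2.034 -0.301 -3.119
v -2.723 0.445 -4.426
v -2.78 0.799 -4.104
v -3.051 0.862 -3.71
v -3.378 0.597 -3.475
v -3.568 0.158 -3.536
v -3.511 -0.197 -3.858
v -3.24 -0.26 -4.251
f 2 1 4
f 2 4 3
f 4 1 5
f 4 5 3
f 5 1 6
f 5 6 3
f 6 1 7
f 6 7 3
f 7 1 8
f 7 8 3
f 8 1 9
f 8 9 3
f 9 1 10
f 9 10 3
f 10 1 11
f 10 11 3
f 11 1 12
f 11 12 3
f 12 1 13
f 12 13 3
f 13 1 14
f 13 14 3
f 14 1 15
f 14 15 3
f 15 1 16
f 15 16 3
f 16 1 2
f 16 2 3
f 18 17 20
f 18 20 19
f 20 17 21
f 20 21 19
f 21 17 22
f 21 22 19
f 22 17 23
f 22 23 19
f 23 17 24
f 23 24 19
f 24 17 25
f 24 25 19
f 25 17 26
f 25 26 19
f 26 17 27
f 26 27 19
f 27 17 28
f 27 28 19
f 28 17 29
f 28 29 19
f 29 17 30
f 29 30 19
f 30 17 18
f 30 18 19
f 32 31 34
f 32 34 33
f 34 31 35
f 34 35 33
f 35 31 36
f 35 36 33
f 36 31 37
f 36 37 33
f 37 31 38
f 37 38 33
f 38 31 39
f 38 39 33
f 39 31 40
f 39 40 33
f 40 31 32
f 40 32 33



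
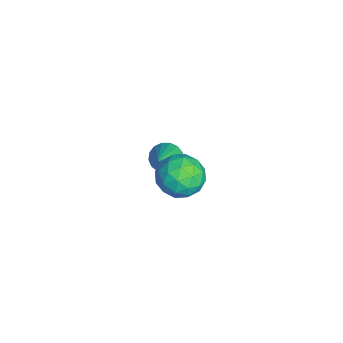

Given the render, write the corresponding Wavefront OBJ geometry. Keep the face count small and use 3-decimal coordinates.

v 1.254 4.032 1.032
v 1.85 3.42 1.296
v 0.25 3 0.904
v 0.846 2.388 1.168
v 0.543 2.997 1.748
v 1.164 3.635 1.827
v 0.936 2.785 0.373
v 1.557 3.423 0.452
v 1.653 2.65 0.889
v 1.41 2.78 1.739
v 0.69 3.64 0.461
v 0.447 3.77 1.311
v 1.64 3.817 1.175
v 0.46 2.603 1.025
v 0.282 2.961 1.366
v 0.632 2.601 1.521
v 1.237 3.943 1.488
v 1.587 3.583 1.643
v 0.819 3.334 1.909
v 0.513 2.837 0.557
v 0.863 2.477 0.712
v 1.468 3.819 0.679
v 1.818 3.459 0.834
v 1.281 3.086 0.291
v 1.875 3.004 1.091
v 1.284 2.397 1.016
v 1.338 2.631 0.548
v 1.702 3.006 0.595
v 1.732 3.081 1.591
v 1.142 2.474 1.515
v 0.964 2.832 1.856
v 1.329 3.207 1.903
v 1.616 2.628 1.351
v 0.958 3.946 0.685
v 0.368 3.339 0.609
v 0.771 3.213 0.297
v 1.136 3.588 0.344
v 0.816 4.023 1.184
v 0.225 3.416 1.109
v 0.398 3.414 1.605
v 0.762 3.789 1.652
v 0.484 3.792 0.849
v -3.387 2.942 -2.764
v -2.942 2.924 -3.223
v -2.153 2.598 -1.556
v -2.945 3.218 -3.136
v -3.05 3.448 -2.964
v -3.232 3.563 -2.745
v -3.449 3.535 -2.531
v -3.652 3.371 -2.37
v -3.794 3.109 -2.3
v -3.843 2.809 -2.335
v -3.787 2.539 -2.469
v -3.64 2.362 -2.671
v -3.434 2.317 -2.893
v -3.218 2.415 -3.086
v -3.04 2.635 -3.205
f 1 38 17
f 38 12 41
f 17 41 6
f 38 41 17
f 1 17 13
f 17 6 18
f 13 18 2
f 17 18 13
f 1 13 22
f 13 2 23
f 22 23 8
f 13 23 22
f 1 22 34
f 22 8 37
f 34 37 11
f 22 37 34
f 1 34 38
f 34 11 42
f 38 42 12
f 34 42 38
f 2 18 29
f 18 6 32
f 29 32 10
f 18 32 29
f 6 41 19
f 41 12 40
f 19 40 5
f 41 40 19
f 12 42 39
f 42 11 35
f 39 35 3
f 42 35 39
f 11 37 36
f 37 8 24
f 36 24 7
f 37 24 36
f 8 23 28
f 23 2 25
f 28 25 9
f 23 25 28
f 4 30 16
f 30 10 31
f 16 31 5
f 30 31 16
f 4 16 14
f 16 5 15
f 14 15 3
f 16 15 14
f 4 14 21
f 14 3 20
f 21 20 7
f 14 20 21
f 4 21 26
f 21 7 27
f 26 27 9
f 21 27 26
f 4 26 30
f 26 9 33
f 30 33 10
f 26 33 30
f 5 31 19
f 31 10 32
f 19 32 6
f 31 32 19
f 3 15 39
f 15 5 40
f 39 40 12
f 15 40 39
f 7 20 36
f 20 3 35
f 36 35 11
f 20 35 36
f 9 27 28
f 27 7 24
f 28 24 8
f 27 24 28
f 10 33 29
f 33 9 25
f 29 25 2
f 33 25 29
f 44 43 46
f 44 46 45
f 46 43 47
f 46 47 45
f 47 43 48
f 47 48 45
f 48 43 49
f 48 49 45
f 49 43 50
f 49 50 45
f 50 43 51
f 50 51 45
f 51 43 52
f 51 52 45
f 52 43 53
f 52 53 45
f 53 43 54
f 53 54 45
f 54 43 55
f 54 55 45
f 55 43 56
f 55 56 45
f 56 43 57
f 56 57 45
f 57 43 44
f 57 44 45



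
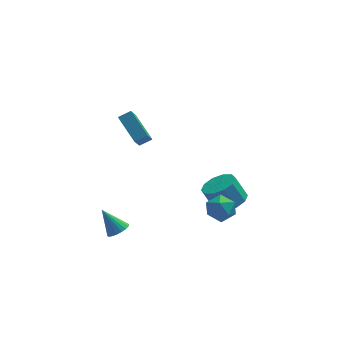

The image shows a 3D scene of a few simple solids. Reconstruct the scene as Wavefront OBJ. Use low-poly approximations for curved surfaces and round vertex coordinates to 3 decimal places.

v -2.772 0.265 -4.411
v -2.203 0.634 -4.203
v -3.628 0.815 -3.049
v -2.345 0.83 -4.371
v -2.561 0.929 -4.547
v -2.813 0.912 -4.699
v -3.059 0.784 -4.801
v -3.255 0.566 -4.836
v -3.367 0.296 -4.797
v -3.377 0.02 -4.692
v -3.282 -0.213 -4.538
v -3.099 -0.364 -4.362
v -2.859 -0.406 -4.195
v -2.605 -0.332 -4.065
v -2.379 -0.155 -3.994
v -2.222 0.095 -3.996
v -2.159 0.374 -4.07
v 3.741 2.795 -4.438
v 4.569 3.42 -4.135
v 3.886 3.649 -2.74
v 3.059 3.025 -3.042
v 4.111 3.81 -4.423
v 3.428 4.039 -3.028
v 3.512 3.813 -4.717
v 2.829 4.042 -3.322
v 3 3.427 -4.904
v 2.317 3.656 -3.509
v 2.772 2.8 -4.913
v 2.089 3.029 -3.518
v 2.914 2.171 -4.74
v 2.231 2.4 -3.345
v 3.372 1.781 -4.452
v 2.689 2.01 -3.057
v 3.971 1.778 -4.158
v 3.288 2.007 -2.763
v 4.483 2.164 -3.971
v 3.8 2.393 -2.576
v 4.711 2.791 -3.962
v 4.028 3.02 -2.567
v 2.068 0.171 -2.309
v 2.9 0.539 -1.978
v 2.84 -0.519 -3.482
v 3.672 -0.151 -3.151
v 3.213 -0.84 -2.65
v 2.736 -0.413 -1.924
v 3.004 0.433 -3.536
v 2.527 0.86 -2.81
v 3.478 0.701 -2.736
v 3.608 -0.086 -2.188
v 2.132 0.106 -3.272
v 2.262 -0.681 -2.724
v -1.809 0.27 2.967
v -2.596 1.713 3.959
v -1.497 1.102 2.005
v -2.284 2.545 2.997
v -1.096 0.415 3.323
v -1.883 1.858 4.315
v -0.784 1.247 2.361
v -1.571 2.69 3.353
f 2 1 4
f 2 4 3
f 4 1 5
f 4 5 3
f 5 1 6
f 5 6 3
f 6 1 7
f 6 7 3
f 7 1 8
f 7 8 3
f 8 1 9
f 8 9 3
f 9 1 10
f 9 10 3
f 10 1 11
f 10 11 3
f 11 1 12
f 11 12 3
f 12 1 13
f 12 13 3
f 13 1 14
f 13 14 3
f 14 1 15
f 14 15 3
f 15 1 16
f 15 16 3
f 16 1 17
f 16 17 3
f 17 1 2
f 17 2 3
f 19 18 22
f 19 22 20
f 20 22 23
f 20 23 21
f 22 18 24
f 22 24 23
f 23 24 25
f 23 25 21
f 24 18 26
f 24 26 25
f 25 26 27
f 25 27 21
f 26 18 28
f 26 28 27
f 27 28 29
f 27 29 21
f 28 18 30
f 28 30 29
f 29 30 31
f 29 31 21
f 30 18 32
f 30 32 31
f 31 32 33
f 31 33 21
f 32 18 34
f 32 34 33
f 33 34 35
f 33 35 21
f 34 18 36
f 34 36 35
f 35 36 37
f 35 37 21
f 36 18 38
f 36 38 37
f 37 38 39
f 37 39 21
f 38 18 19
f 38 19 39
f 39 19 20
f 39 20 21
f 40 51 45
f 40 45 41
f 40 41 47
f 40 47 50
f 40 50 51
f 41 45 49
f 45 51 44
f 51 50 42
f 50 47 46
f 47 41 48
f 43 49 44
f 43 44 42
f 43 42 46
f 43 46 48
f 43 48 49
f 44 49 45
f 42 44 51
f 46 42 50
f 48 46 47
f 49 48 41
f 53 55 52
f 56 53 52
f 52 55 54
f 54 56 52
f 53 59 55
f 57 53 56
f 57 59 53
f 55 59 54
f 58 56 54
f 54 59 58
f 58 57 56
f 59 57 58



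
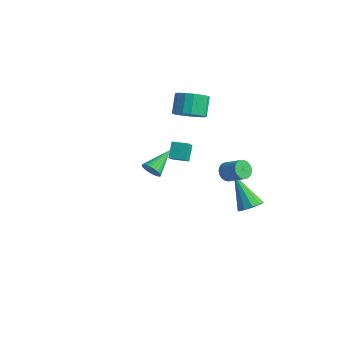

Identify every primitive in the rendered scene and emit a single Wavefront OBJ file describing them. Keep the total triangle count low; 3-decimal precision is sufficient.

v -0.955 0.934 2.813
v -0.213 1.289 2.985
v -0.703 1.861 3.919
v -1.445 1.506 3.747
v -0.389 1.549 2.733
v -0.878 2.121 3.668
v -0.694 1.669 2.5
v -1.183 2.24 3.435
v -1.059 1.62 2.339
v -1.548 2.192 3.273
v -1.4 1.414 2.286
v -1.89 1.986 3.22
v -1.639 1.098 2.354
v -2.129 1.67 3.288
v -1.722 0.745 2.527
v -2.212 1.317 3.461
v -1.629 0.435 2.765
v -2.119 1.007 3.7
v -1.381 0.239 3.015
v -1.871 0.811 3.949
v -1.036 0.203 3.218
v -1.526 0.774 4.152
v -0.673 0.334 3.328
v -1.163 0.906 4.263
v -0.374 0.602 3.32
v -0.864 1.174 4.255
v -0.208 0.947 3.196
v -0.698 1.519 4.131
v -2.525 0.904 -1.106
v -2.915 1.419 -0.342
v -2.879 1.43 -1.641
v -3.269 1.946 -0.878
v -1.831 1.394 -1.082
v -2.221 1.91 -0.319
v -2.185 1.921 -1.618
v -2.575 2.436 -0.854
v 3.137 -4.438 3.481
v 3.507 -4.551 3.829
v 2.883 -3.182 4.159
v 3.614 -4.453 3.687
v 3.649 -4.353 3.514
v 3.605 -4.265 3.336
v 3.491 -4.204 3.18
v 3.322 -4.179 3.07
v 3.126 -4.193 3.023
v 2.931 -4.244 3.045
v 2.767 -4.325 3.133
v 2.66 -4.423 3.275
v 2.625 -4.524 3.448
v 2.668 -4.611 3.626
v 2.783 -4.672 3.782
v 2.952 -4.697 3.892
v 3.148 -4.683 3.939
v 3.343 -4.632 3.917
v 0.909 1.791 -0.604
v 1.226 1.604 -1.026
v 2.149 1.842 -0.438
v 1.831 2.029 -0.016
v 1.202 1.829 -1.08
v 2.125 2.067 -0.491
v 1.127 2.048 -1.051
v 2.05 2.286 -0.463
v 1.015 2.222 -0.945
v 1.938 2.46 -0.357
v 0.884 2.322 -0.781
v 1.807 2.56 -0.192
v 0.757 2.33 -0.585
v 1.68 2.568 0.003
v 0.657 2.244 -0.393
v 1.58 2.483 0.195
v 0.6 2.081 -0.238
v 1.523 2.319 0.351
v 0.597 1.867 -0.145
v 1.519 2.105 0.443
v 0.647 1.64 -0.133
v 1.57 1.878 0.456
v 0.743 1.439 -0.201
v 1.665 1.678 0.387
v 0.867 1.299 -0.339
v 1.79 1.537 0.249
v 0.999 1.244 -0.524
v 1.921 1.482 0.065
v 1.115 1.283 -0.722
v 2.037 1.522 -0.133
v 1.195 1.411 -0.899
v 2.118 1.649 -0.311
v 1.853 2.522 -2.929
v 2.389 2.646 -2.512
v 0.587 2.498 -1.291
v 2.227 3.021 -2.633
v 1.921 3.206 -2.866
v 1.59 3.129 -3.124
v 1.359 2.821 -3.306
v 1.317 2.398 -3.345
v 1.48 2.023 -3.225
v 1.785 1.838 -2.991
v 2.117 1.914 -2.734
v 2.347 2.223 -2.551
f 2 1 5
f 2 5 3
f 3 5 6
f 3 6 4
f 5 1 7
f 5 7 6
f 6 7 8
f 6 8 4
f 7 1 9
f 7 9 8
f 8 9 10
f 8 10 4
f 9 1 11
f 9 11 10
f 10 11 12
f 10 12 4
f 11 1 13
f 11 13 12
f 12 13 14
f 12 14 4
f 13 1 15
f 13 15 14
f 14 15 16
f 14 16 4
f 15 1 17
f 15 17 16
f 16 17 18
f 16 18 4
f 17 1 19
f 17 19 18
f 18 19 20
f 18 20 4
f 19 1 21
f 19 21 20
f 20 21 22
f 20 22 4
f 21 1 23
f 21 23 22
f 22 23 24
f 22 24 4
f 23 1 25
f 23 25 24
f 24 25 26
f 24 26 4
f 25 1 27
f 25 27 26
f 26 27 28
f 26 28 4
f 27 1 2
f 27 2 28
f 28 2 3
f 28 3 4
f 30 32 29
f 33 30 29
f 29 32 31
f 31 33 29
f 30 36 32
f 34 30 33
f 34 36 30
f 32 36 31
f 35 33 31
f 31 36 35
f 35 34 33
f 36 34 35
f 38 37 40
f 38 40 39
f 40 37 41
f 40 41 39
f 41 37 42
f 41 42 39
f 42 37 43
f 42 43 39
f 43 37 44
f 43 44 39
f 44 37 45
f 44 45 39
f 45 37 46
f 45 46 39
f 46 37 47
f 46 47 39
f 47 37 48
f 47 48 39
f 48 37 49
f 48 49 39
f 49 37 50
f 49 50 39
f 50 37 51
f 50 51 39
f 51 37 52
f 51 52 39
f 52 37 53
f 52 53 39
f 53 37 54
f 53 54 39
f 54 37 38
f 54 38 39
f 56 55 59
f 56 59 57
f 57 59 60
f 57 60 58
f 59 55 61
f 59 61 60
f 60 61 62
f 60 62 58
f 61 55 63
f 61 63 62
f 62 63 64
f 62 64 58
f 63 55 65
f 63 65 64
f 64 65 66
f 64 66 58
f 65 55 67
f 65 67 66
f 66 67 68
f 66 68 58
f 67 55 69
f 67 69 68
f 68 69 70
f 68 70 58
f 69 55 71
f 69 71 70
f 70 71 72
f 70 72 58
f 71 55 73
f 71 73 72
f 72 73 74
f 72 74 58
f 73 55 75
f 73 75 74
f 74 75 76
f 74 76 58
f 75 55 77
f 75 77 76
f 76 77 78
f 76 78 58
f 77 55 79
f 77 79 78
f 78 79 80
f 78 80 58
f 79 55 81
f 79 81 80
f 80 81 82
f 80 82 58
f 81 55 83
f 81 83 82
f 82 83 84
f 82 84 58
f 83 55 85
f 83 85 84
f 84 85 86
f 84 86 58
f 85 55 56
f 85 56 86
f 86 56 57
f 86 57 58
f 88 87 90
f 88 90 89
f 90 87 91
f 90 91 89
f 91 87 92
f 91 92 89
f 92 87 93
f 92 93 89
f 93 87 94
f 93 94 89
f 94 87 95
f 94 95 89
f 95 87 96
f 95 96 89
f 96 87 97
f 96 97 89
f 97 87 98
f 97 98 89
f 98 87 88
f 98 88 89



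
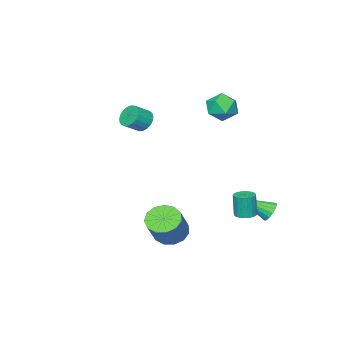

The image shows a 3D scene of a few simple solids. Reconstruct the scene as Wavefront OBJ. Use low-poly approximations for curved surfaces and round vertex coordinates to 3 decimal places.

v 2.844 2.16 -3.22
v 3.627 2.386 -3.867
v 4.799 2.906 -2.267
v 4.016 2.68 -1.62
v 3.318 2.88 -3.801
v 4.49 3.4 -2.201
v 2.86 3.146 -3.551
v 4.032 3.665 -1.952
v 2.396 3.099 -3.196
v 3.568 3.618 -1.597
v 2.075 2.753 -2.849
v 3.246 3.273 -1.249
v 1.997 2.22 -2.619
v 3.169 2.739 -1.019
v 2.189 1.667 -2.58
v 3.361 2.187 -0.98
v 2.589 1.271 -2.744
v 3.761 1.791 -1.144
v 3.069 1.158 -3.059
v 4.241 1.677 -1.46
v 3.478 1.362 -3.426
v 4.65 1.882 -1.826
v 3.686 1.82 -3.726
v 4.858 2.34 -2.127
v -1.314 3.936 -2.877
v -0.925 4.442 -2.824
v -0.958 4.31 -1.33
v -1.346 3.804 -1.383
v -1.184 4.56 -2.819
v -1.217 4.428 -1.325
v -1.469 4.554 -2.826
v -1.502 4.423 -1.332
v -1.723 4.427 -2.843
v -1.756 4.295 -1.349
v -1.896 4.201 -2.866
v -1.929 4.07 -1.372
v -1.953 3.924 -2.892
v -1.986 3.792 -1.398
v -1.884 3.648 -2.915
v -1.917 3.517 -1.421
v -1.702 3.43 -2.93
v -1.735 3.298 -1.436
v -1.443 3.312 -2.935
v -1.476 3.18 -1.441
v -1.158 3.317 -2.928
v -1.191 3.186 -1.434
v -0.904 3.445 -2.911
v -0.937 3.313 -1.417
v -0.731 3.67 -2.888
v -0.764 3.539 -1.394
v -0.674 3.948 -2.862
v -0.707 3.816 -1.368
v -0.743 4.223 -2.839
v -0.776 4.092 -1.345
v -3.922 3.565 -3.796
v -3.34 3.802 -4.147
v -2.698 2.115 -2.744
v -3.351 3.998 -3.864
v -3.494 4.095 -3.565
v -3.734 4.07 -3.319
v -4.017 3.93 -3.183
v -4.279 3.706 -3.187
v -4.459 3.449 -3.33
v -4.516 3.219 -3.581
v -4.437 3.069 -3.88
v -4.24 3.031 -4.161
v -3.971 3.116 -4.358
v -3.69 3.304 -4.426
v -3.462 3.552 -4.35
v -4.43 0.421 3.936
v -3.622 0.996 4.345
v -3.298 -0.516 3.015
v -2.49 0.059 3.424
v -3.042 -0.613 4.052
v -3.742 -0.033 4.621
v -3.178 0.513 2.739
v -3.878 1.093 3.308
v -2.848 1.053 3.605
v -2.764 0.357 4.416
v -4.156 0.123 2.944
v -4.072 -0.573 3.755
v -0.821 -3.411 2.332
v -0.359 -2.989 1.833
v 0.563 -3.247 2.469
v 0.101 -3.669 2.968
v -0.449 -2.759 2.056
v 0.474 -3.017 2.692
v -0.602 -2.641 2.327
v 0.32 -2.9 2.963
v -0.794 -2.657 2.598
v 0.129 -2.915 3.234
v -0.99 -2.803 2.824
v -0.068 -3.061 3.46
v -1.157 -3.054 2.964
v -0.235 -3.312 3.6
v -1.266 -3.367 2.995
v -0.344 -3.625 3.631
v -1.298 -3.687 2.912
v -0.376 -3.945 3.548
v -1.248 -3.96 2.728
v -0.325 -4.218 3.364
v -1.124 -4.137 2.475
v -0.201 -4.396 3.112
v -0.947 -4.189 2.198
v -0.025 -4.448 2.834
v -0.749 -4.107 1.944
v 0.174 -4.365 2.58
v -0.563 -3.904 1.757
v 0.359 -4.162 2.393
v -0.422 -3.616 1.67
v 0.501 -3.874 2.306
v -0.35 -3.292 1.697
v 0.573 -3.55 2.333
f 2 1 5
f 2 5 3
f 3 5 6
f 3 6 4
f 5 1 7
f 5 7 6
f 6 7 8
f 6 8 4
f 7 1 9
f 7 9 8
f 8 9 10
f 8 10 4
f 9 1 11
f 9 11 10
f 10 11 12
f 10 12 4
f 11 1 13
f 11 13 12
f 12 13 14
f 12 14 4
f 13 1 15
f 13 15 14
f 14 15 16
f 14 16 4
f 15 1 17
f 15 17 16
f 16 17 18
f 16 18 4
f 17 1 19
f 17 19 18
f 18 19 20
f 18 20 4
f 19 1 21
f 19 21 20
f 20 21 22
f 20 22 4
f 21 1 23
f 21 23 22
f 22 23 24
f 22 24 4
f 23 1 2
f 23 2 24
f 24 2 3
f 24 3 4
f 26 25 29
f 26 29 27
f 27 29 30
f 27 30 28
f 29 25 31
f 29 31 30
f 30 31 32
f 30 32 28
f 31 25 33
f 31 33 32
f 32 33 34
f 32 34 28
f 33 25 35
f 33 35 34
f 34 35 36
f 34 36 28
f 35 25 37
f 35 37 36
f 36 37 38
f 36 38 28
f 37 25 39
f 37 39 38
f 38 39 40
f 38 40 28
f 39 25 41
f 39 41 40
f 40 41 42
f 40 42 28
f 41 25 43
f 41 43 42
f 42 43 44
f 42 44 28
f 43 25 45
f 43 45 44
f 44 45 46
f 44 46 28
f 45 25 47
f 45 47 46
f 46 47 48
f 46 48 28
f 47 25 49
f 47 49 48
f 48 49 50
f 48 50 28
f 49 25 51
f 49 51 50
f 50 51 52
f 50 52 28
f 51 25 53
f 51 53 52
f 52 53 54
f 52 54 28
f 53 25 26
f 53 26 54
f 54 26 27
f 54 27 28
f 56 55 58
f 56 58 57
f 58 55 59
f 58 59 57
f 59 55 60
f 59 60 57
f 60 55 61
f 60 61 57
f 61 55 62
f 61 62 57
f 62 55 63
f 62 63 57
f 63 55 64
f 63 64 57
f 64 55 65
f 64 65 57
f 65 55 66
f 65 66 57
f 66 55 67
f 66 67 57
f 67 55 68
f 67 68 57
f 68 55 69
f 68 69 57
f 69 55 56
f 69 56 57
f 70 81 75
f 70 75 71
f 70 71 77
f 70 77 80
f 70 80 81
f 71 75 79
f 75 81 74
f 81 80 72
f 80 77 76
f 77 71 78
f 73 79 74
f 73 74 72
f 73 72 76
f 73 76 78
f 73 78 79
f 74 79 75
f 72 74 81
f 76 72 80
f 78 76 77
f 79 78 71
f 83 82 86
f 83 86 84
f 84 86 87
f 84 87 85
f 86 82 88
f 86 88 87
f 87 88 89
f 87 89 85
f 88 82 90
f 88 90 89
f 89 90 91
f 89 91 85
f 90 82 92
f 90 92 91
f 91 92 93
f 91 93 85
f 92 82 94
f 92 94 93
f 93 94 95
f 93 95 85
f 94 82 96
f 94 96 95
f 95 96 97
f 95 97 85
f 96 82 98
f 96 98 97
f 97 98 99
f 97 99 85
f 98 82 100
f 98 100 99
f 99 100 101
f 99 101 85
f 100 82 102
f 100 102 101
f 101 102 103
f 101 103 85
f 102 82 104
f 102 104 103
f 103 104 105
f 103 105 85
f 104 82 106
f 104 106 105
f 105 106 107
f 105 107 85
f 106 82 108
f 106 108 107
f 107 108 109
f 107 109 85
f 108 82 110
f 108 110 109
f 109 110 111
f 109 111 85
f 110 82 112
f 110 112 111
f 111 112 113
f 111 113 85
f 112 82 83
f 112 83 113
f 113 83 84
f 113 84 85



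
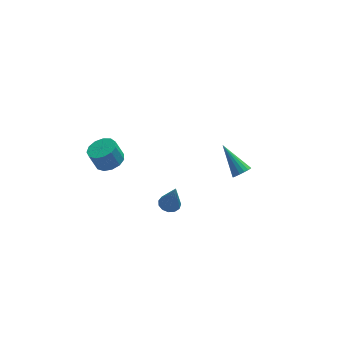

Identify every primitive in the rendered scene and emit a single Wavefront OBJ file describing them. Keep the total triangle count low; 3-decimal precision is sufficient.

v -3.166 3.788 -2.003
v -2.734 3.068 -1.773
v -3.163 3.172 -0.646
v -3.594 3.892 -0.877
v -2.43 3.444 -1.692
v -2.859 3.548 -0.565
v -2.359 3.929 -1.709
v -2.788 4.032 -0.583
v -2.544 4.369 -1.82
v -2.973 4.473 -0.694
v -2.927 4.625 -1.989
v -3.355 4.728 -0.863
v -3.385 4.615 -2.163
v -3.814 4.718 -1.036
v -3.774 4.343 -2.286
v -4.203 4.446 -1.159
v -3.969 3.894 -2.319
v -4.398 3.998 -1.192
v -3.91 3.412 -2.252
v -4.339 3.516 -1.125
v -3.614 3.05 -2.106
v -4.043 3.153 -0.979
v -3.176 2.922 -1.927
v -3.605 3.025 -0.801
v -1.241 -3.577 1.423
v -0.706 -3.328 1.406
v -0.999 -3.983 3.097
v -0.919 -3.088 1.495
v -1.234 -3.004 1.56
v -1.551 -3.102 1.582
v -1.769 -3.35 1.554
v -1.82 -3.671 1.483
v -1.687 -3.962 1.394
v -1.412 -4.131 1.313
v -1.083 -4.124 1.268
v -0.803 -3.944 1.271
v -0.663 -3.647 1.323
v 3.559 0.811 -1.398
v 4.023 0.759 -1.053
v 2.781 2.189 -0.142
v 4.094 0.96 -1.23
v 4.042 1.128 -1.446
v 3.88 1.222 -1.65
v 3.645 1.223 -1.797
v 3.389 1.129 -1.852
v 3.173 0.962 -1.803
v 3.045 0.761 -1.661
v 3.034 0.571 -1.459
v 3.144 0.436 -1.243
v 3.349 0.387 -1.062
v 3.602 0.435 -0.958
v 3.845 0.569 -0.955
f 2 1 5
f 2 5 3
f 3 5 6
f 3 6 4
f 5 1 7
f 5 7 6
f 6 7 8
f 6 8 4
f 7 1 9
f 7 9 8
f 8 9 10
f 8 10 4
f 9 1 11
f 9 11 10
f 10 11 12
f 10 12 4
f 11 1 13
f 11 13 12
f 12 13 14
f 12 14 4
f 13 1 15
f 13 15 14
f 14 15 16
f 14 16 4
f 15 1 17
f 15 17 16
f 16 17 18
f 16 18 4
f 17 1 19
f 17 19 18
f 18 19 20
f 18 20 4
f 19 1 21
f 19 21 20
f 20 21 22
f 20 22 4
f 21 1 23
f 21 23 22
f 22 23 24
f 22 24 4
f 23 1 2
f 23 2 24
f 24 2 3
f 24 3 4
f 26 25 28
f 26 28 27
f 28 25 29
f 28 29 27
f 29 25 30
f 29 30 27
f 30 25 31
f 30 31 27
f 31 25 32
f 31 32 27
f 32 25 33
f 32 33 27
f 33 25 34
f 33 34 27
f 34 25 35
f 34 35 27
f 35 25 36
f 35 36 27
f 36 25 37
f 36 37 27
f 37 25 26
f 37 26 27
f 39 38 41
f 39 41 40
f 41 38 42
f 41 42 40
f 42 38 43
f 42 43 40
f 43 38 44
f 43 44 40
f 44 38 45
f 44 45 40
f 45 38 46
f 45 46 40
f 46 38 47
f 46 47 40
f 47 38 48
f 47 48 40
f 48 38 49
f 48 49 40
f 49 38 50
f 49 50 40
f 50 38 51
f 50 51 40
f 51 38 52
f 51 52 40
f 52 38 39
f 52 39 40

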